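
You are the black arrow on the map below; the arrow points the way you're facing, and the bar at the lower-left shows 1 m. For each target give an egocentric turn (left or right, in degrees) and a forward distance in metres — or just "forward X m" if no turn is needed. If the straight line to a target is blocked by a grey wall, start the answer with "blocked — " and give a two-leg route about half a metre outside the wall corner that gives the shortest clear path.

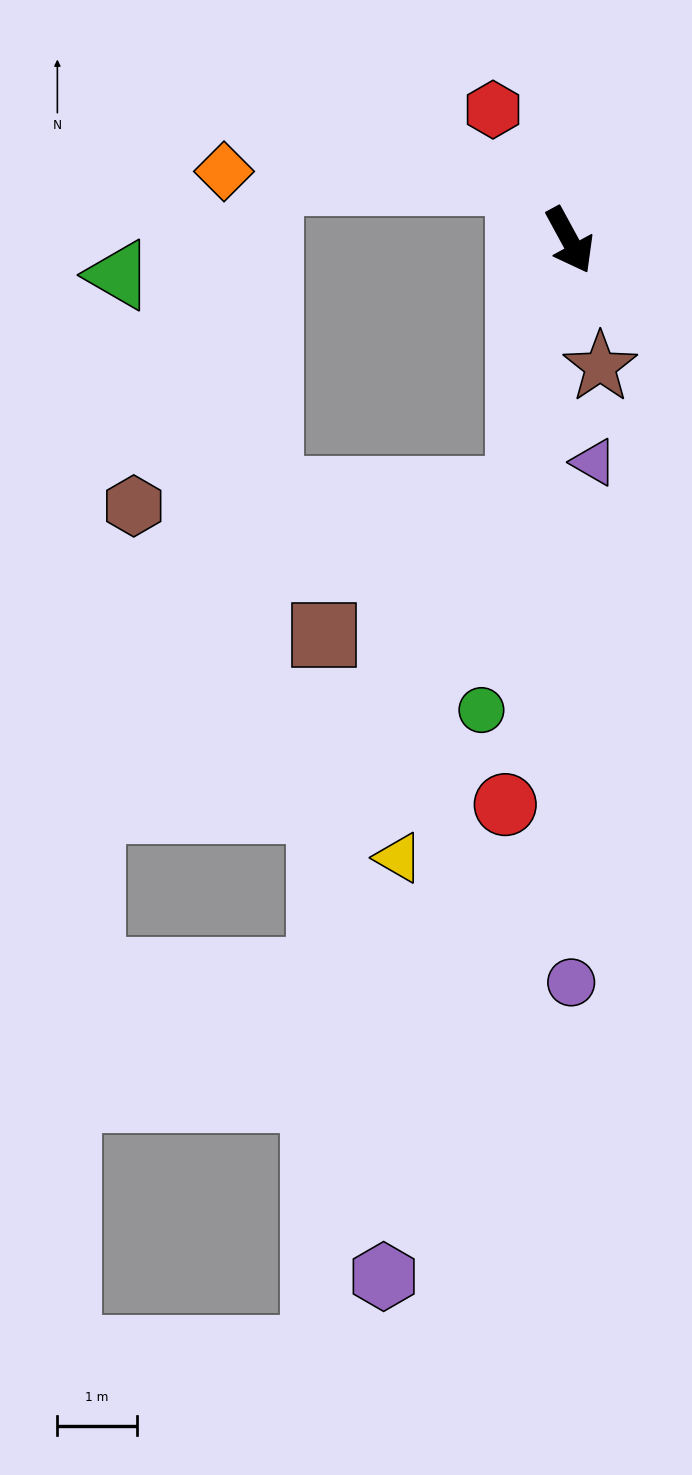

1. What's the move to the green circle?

turn right 39°, forward 6.0 m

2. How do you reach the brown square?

blocked — turn right 40°, forward 3.2 m, then turn right 42°, forward 3.1 m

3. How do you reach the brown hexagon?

blocked — turn right 40°, forward 3.2 m, then turn right 76°, forward 4.9 m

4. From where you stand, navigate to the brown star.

turn right 15°, forward 1.6 m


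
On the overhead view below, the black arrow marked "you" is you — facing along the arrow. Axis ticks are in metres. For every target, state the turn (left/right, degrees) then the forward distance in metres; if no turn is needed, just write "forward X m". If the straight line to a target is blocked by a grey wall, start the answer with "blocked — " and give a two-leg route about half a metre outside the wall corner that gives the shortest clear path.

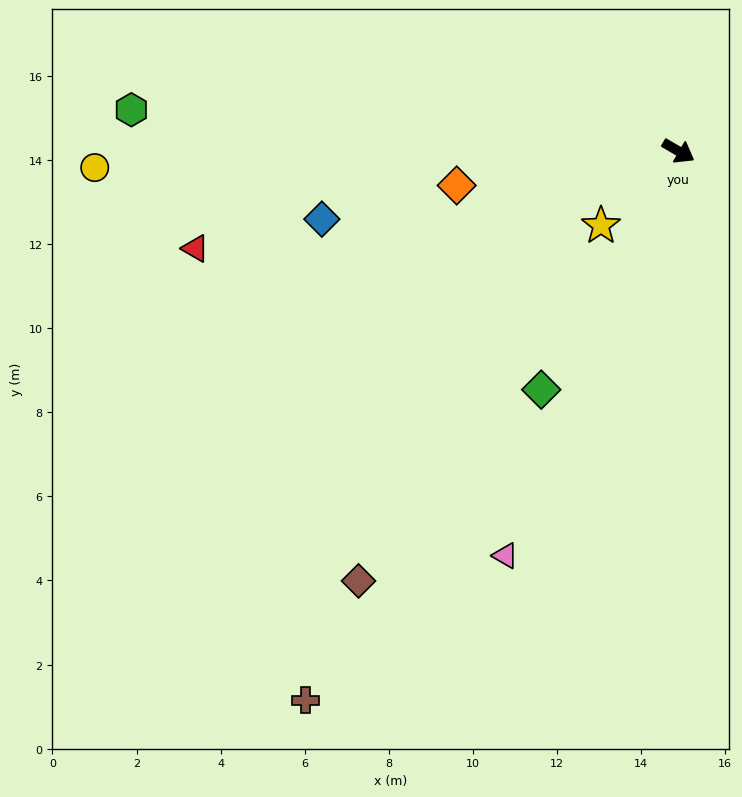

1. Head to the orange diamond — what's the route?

turn right 141°, forward 5.3 m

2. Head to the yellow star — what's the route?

turn right 106°, forward 2.6 m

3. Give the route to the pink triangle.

turn right 83°, forward 10.5 m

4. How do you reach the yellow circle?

turn right 148°, forward 13.9 m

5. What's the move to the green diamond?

turn right 90°, forward 6.5 m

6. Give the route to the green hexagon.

turn right 154°, forward 13.0 m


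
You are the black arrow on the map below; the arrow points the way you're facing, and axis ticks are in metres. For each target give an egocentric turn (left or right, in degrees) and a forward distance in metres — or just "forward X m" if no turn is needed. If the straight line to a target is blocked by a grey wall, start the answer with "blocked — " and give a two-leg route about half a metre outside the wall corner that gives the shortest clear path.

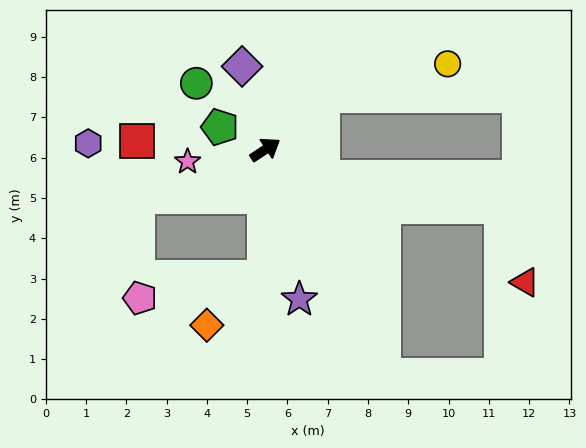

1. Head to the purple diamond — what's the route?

turn left 72°, forward 2.1 m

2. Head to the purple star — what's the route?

turn right 111°, forward 3.8 m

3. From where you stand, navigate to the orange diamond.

blocked — turn right 124°, forward 3.2 m, then turn right 49°, forward 1.9 m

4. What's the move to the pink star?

turn left 155°, forward 2.0 m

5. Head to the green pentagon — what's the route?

turn left 120°, forward 1.3 m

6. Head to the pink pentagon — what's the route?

blocked — turn right 124°, forward 3.2 m, then turn right 80°, forward 3.1 m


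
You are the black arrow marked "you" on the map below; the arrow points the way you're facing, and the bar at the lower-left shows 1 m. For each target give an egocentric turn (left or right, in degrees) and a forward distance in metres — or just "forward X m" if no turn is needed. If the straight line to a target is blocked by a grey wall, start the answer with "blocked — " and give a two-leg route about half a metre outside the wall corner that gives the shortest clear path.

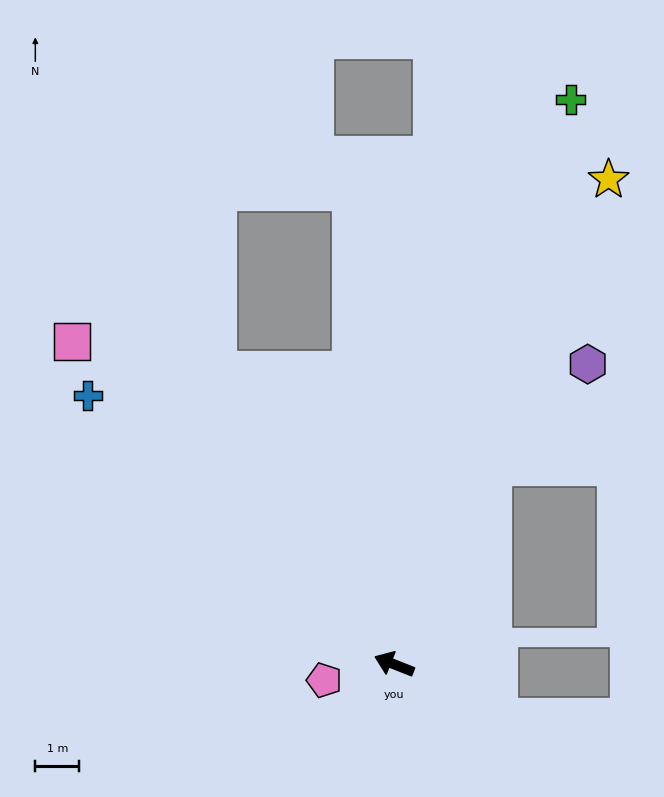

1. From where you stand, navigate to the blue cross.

turn right 20°, forward 9.3 m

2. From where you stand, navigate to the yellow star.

turn right 92°, forward 12.1 m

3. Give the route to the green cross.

turn right 86°, forward 13.5 m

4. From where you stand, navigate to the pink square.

turn right 23°, forward 10.4 m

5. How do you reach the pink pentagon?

turn left 34°, forward 1.6 m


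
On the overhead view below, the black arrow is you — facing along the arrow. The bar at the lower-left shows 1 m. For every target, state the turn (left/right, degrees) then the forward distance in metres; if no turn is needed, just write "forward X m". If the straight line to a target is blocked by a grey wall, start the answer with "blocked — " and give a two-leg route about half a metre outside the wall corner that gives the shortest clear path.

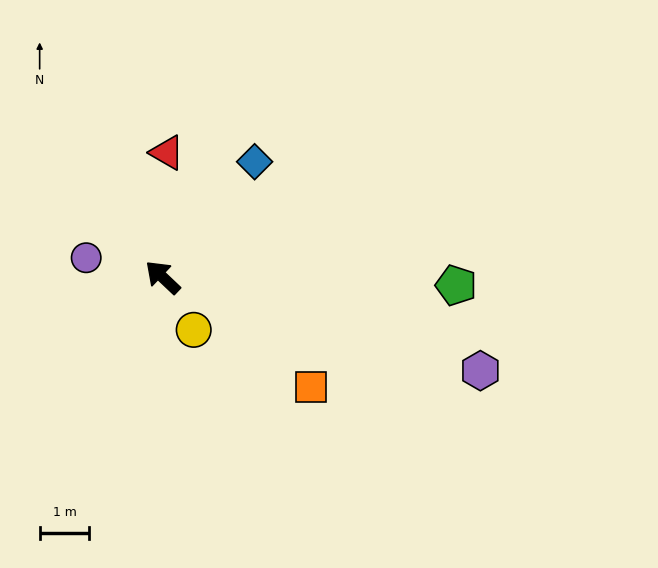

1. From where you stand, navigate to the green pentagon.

turn right 138°, forward 5.9 m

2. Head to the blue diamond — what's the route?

turn right 85°, forward 3.0 m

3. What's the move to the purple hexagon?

turn right 153°, forward 6.7 m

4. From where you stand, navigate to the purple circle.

turn left 29°, forward 1.6 m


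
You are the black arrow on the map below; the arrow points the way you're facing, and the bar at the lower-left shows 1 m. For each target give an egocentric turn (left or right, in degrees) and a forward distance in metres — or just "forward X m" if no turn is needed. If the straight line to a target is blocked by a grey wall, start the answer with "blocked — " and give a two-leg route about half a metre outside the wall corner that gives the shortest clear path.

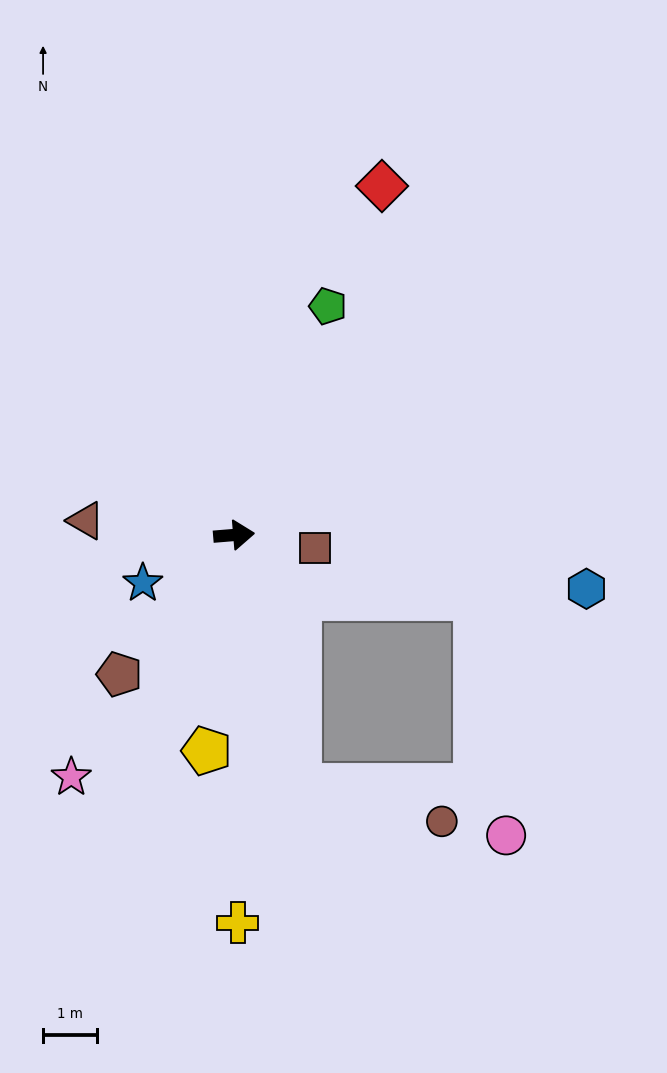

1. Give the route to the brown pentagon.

turn right 134°, forward 3.4 m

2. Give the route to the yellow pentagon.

turn right 102°, forward 4.0 m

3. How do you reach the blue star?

turn right 157°, forward 1.9 m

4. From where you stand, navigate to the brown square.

turn right 14°, forward 1.5 m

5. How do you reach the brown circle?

blocked — turn right 80°, forward 4.8 m, then turn left 61°, forward 2.7 m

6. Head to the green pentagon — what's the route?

turn left 63°, forward 4.6 m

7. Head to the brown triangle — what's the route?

turn left 170°, forward 2.8 m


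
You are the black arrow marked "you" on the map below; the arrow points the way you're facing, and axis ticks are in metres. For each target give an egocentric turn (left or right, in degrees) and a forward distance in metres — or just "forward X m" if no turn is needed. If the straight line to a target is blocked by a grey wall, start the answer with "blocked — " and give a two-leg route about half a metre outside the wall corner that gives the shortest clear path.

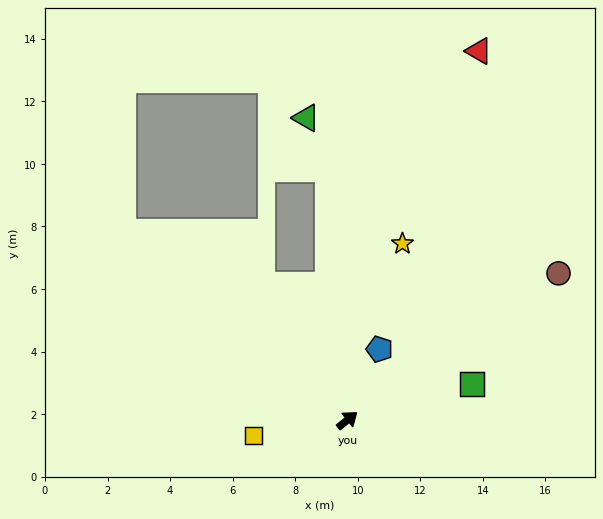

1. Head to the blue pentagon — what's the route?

turn left 27°, forward 2.5 m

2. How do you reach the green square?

turn right 22°, forward 4.1 m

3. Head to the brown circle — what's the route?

turn right 4°, forward 8.2 m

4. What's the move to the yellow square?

turn left 151°, forward 3.0 m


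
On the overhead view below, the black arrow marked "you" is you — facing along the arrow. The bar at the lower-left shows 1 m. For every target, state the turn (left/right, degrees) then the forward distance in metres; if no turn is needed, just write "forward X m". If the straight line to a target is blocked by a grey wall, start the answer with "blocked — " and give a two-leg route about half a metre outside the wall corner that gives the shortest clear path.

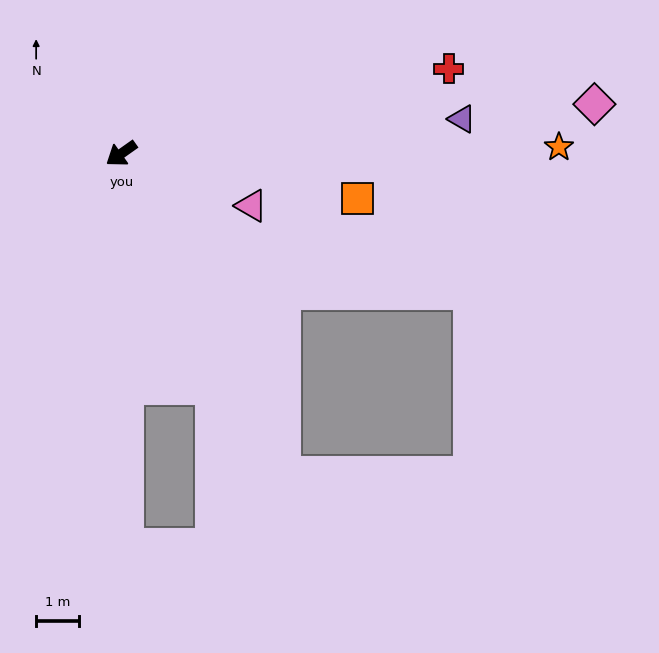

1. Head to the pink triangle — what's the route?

turn left 123°, forward 3.3 m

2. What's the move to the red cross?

turn left 159°, forward 7.9 m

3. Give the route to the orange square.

turn left 134°, forward 5.6 m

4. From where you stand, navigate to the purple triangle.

turn left 151°, forward 8.0 m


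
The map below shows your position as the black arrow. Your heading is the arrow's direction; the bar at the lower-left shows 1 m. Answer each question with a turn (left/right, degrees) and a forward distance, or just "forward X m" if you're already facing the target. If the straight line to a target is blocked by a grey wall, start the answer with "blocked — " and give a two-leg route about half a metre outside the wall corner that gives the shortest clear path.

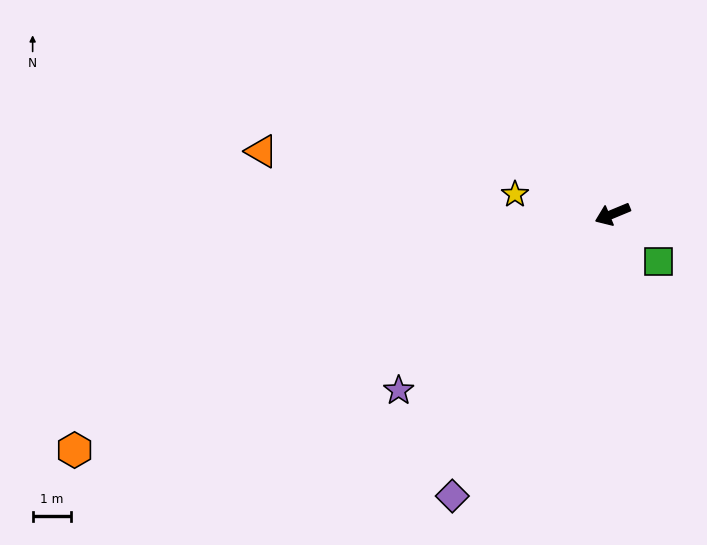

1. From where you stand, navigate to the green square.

turn left 112°, forward 1.7 m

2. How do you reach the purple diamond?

turn left 38°, forward 8.5 m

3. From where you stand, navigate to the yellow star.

turn right 34°, forward 2.6 m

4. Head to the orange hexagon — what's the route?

forward 15.4 m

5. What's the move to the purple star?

turn left 17°, forward 7.3 m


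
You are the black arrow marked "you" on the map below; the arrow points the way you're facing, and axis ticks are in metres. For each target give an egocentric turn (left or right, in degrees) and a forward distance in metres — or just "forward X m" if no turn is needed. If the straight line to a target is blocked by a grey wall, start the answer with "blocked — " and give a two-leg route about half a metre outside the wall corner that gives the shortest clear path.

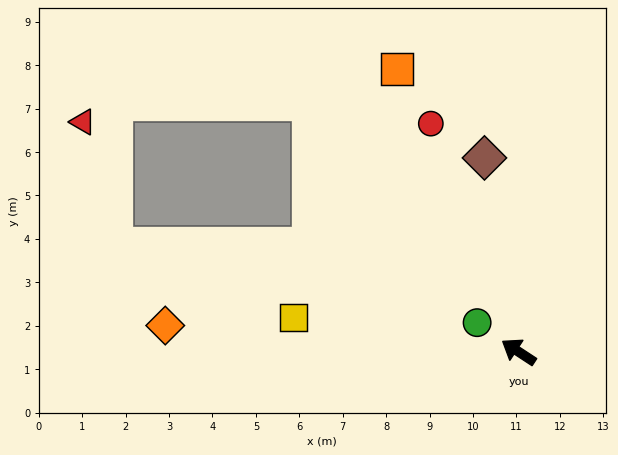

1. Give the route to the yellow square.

turn left 25°, forward 5.2 m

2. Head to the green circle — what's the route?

forward 1.2 m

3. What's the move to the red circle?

turn right 36°, forward 5.6 m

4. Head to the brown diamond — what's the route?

turn right 47°, forward 4.5 m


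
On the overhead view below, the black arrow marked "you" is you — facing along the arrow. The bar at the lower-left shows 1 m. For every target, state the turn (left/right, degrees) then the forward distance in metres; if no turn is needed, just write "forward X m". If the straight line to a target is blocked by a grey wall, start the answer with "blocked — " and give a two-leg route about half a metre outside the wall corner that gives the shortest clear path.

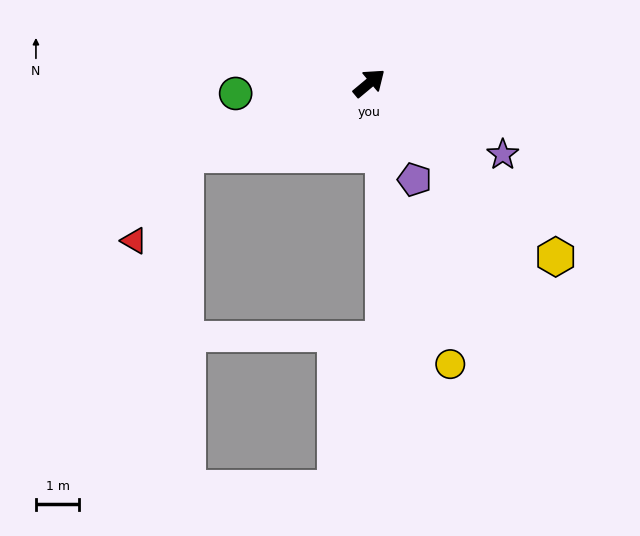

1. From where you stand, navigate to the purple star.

turn right 68°, forward 3.5 m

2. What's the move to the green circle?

turn left 145°, forward 3.1 m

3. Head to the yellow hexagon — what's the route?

turn right 83°, forward 5.9 m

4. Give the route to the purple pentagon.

turn right 105°, forward 2.5 m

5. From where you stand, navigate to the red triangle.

blocked — turn left 161°, forward 4.6 m, then turn left 38°, forward 2.3 m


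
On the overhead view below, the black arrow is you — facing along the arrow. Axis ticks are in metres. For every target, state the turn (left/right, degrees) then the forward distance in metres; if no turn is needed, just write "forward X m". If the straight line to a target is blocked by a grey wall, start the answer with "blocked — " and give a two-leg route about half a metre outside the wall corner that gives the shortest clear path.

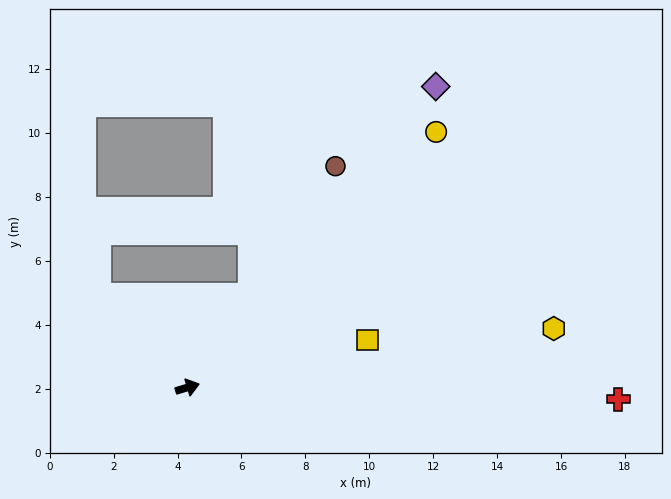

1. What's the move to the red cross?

turn right 18°, forward 13.5 m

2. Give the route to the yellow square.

forward 5.8 m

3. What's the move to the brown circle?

turn left 39°, forward 8.3 m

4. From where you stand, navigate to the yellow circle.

turn left 29°, forward 11.2 m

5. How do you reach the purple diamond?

turn left 34°, forward 12.2 m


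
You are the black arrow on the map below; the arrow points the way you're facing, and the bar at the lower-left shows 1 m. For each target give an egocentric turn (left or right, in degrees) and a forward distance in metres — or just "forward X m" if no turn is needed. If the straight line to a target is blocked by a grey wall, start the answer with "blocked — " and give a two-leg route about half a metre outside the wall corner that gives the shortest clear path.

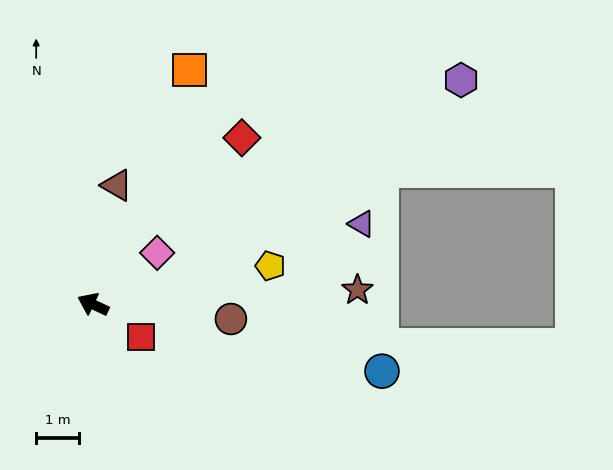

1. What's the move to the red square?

turn left 171°, forward 1.4 m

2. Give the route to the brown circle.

turn right 161°, forward 3.2 m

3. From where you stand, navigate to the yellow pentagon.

turn right 142°, forward 4.3 m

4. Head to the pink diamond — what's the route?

turn right 116°, forward 1.9 m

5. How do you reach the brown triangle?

turn right 76°, forward 2.8 m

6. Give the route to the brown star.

turn right 152°, forward 6.2 m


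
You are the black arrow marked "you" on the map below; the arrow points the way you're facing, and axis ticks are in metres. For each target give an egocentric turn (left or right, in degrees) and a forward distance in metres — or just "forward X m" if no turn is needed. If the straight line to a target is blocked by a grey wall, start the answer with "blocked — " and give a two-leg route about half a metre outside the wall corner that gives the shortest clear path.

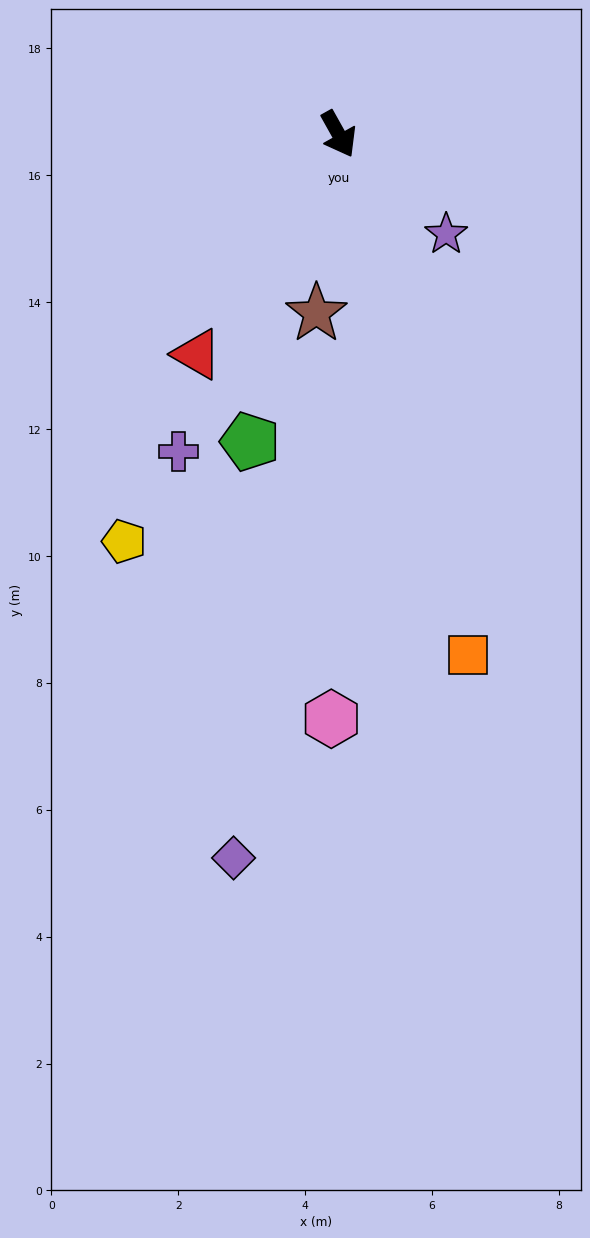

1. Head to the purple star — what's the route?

turn left 18°, forward 2.3 m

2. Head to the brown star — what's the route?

turn right 36°, forward 2.8 m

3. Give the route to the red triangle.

turn right 62°, forward 4.1 m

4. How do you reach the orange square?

turn right 15°, forward 8.5 m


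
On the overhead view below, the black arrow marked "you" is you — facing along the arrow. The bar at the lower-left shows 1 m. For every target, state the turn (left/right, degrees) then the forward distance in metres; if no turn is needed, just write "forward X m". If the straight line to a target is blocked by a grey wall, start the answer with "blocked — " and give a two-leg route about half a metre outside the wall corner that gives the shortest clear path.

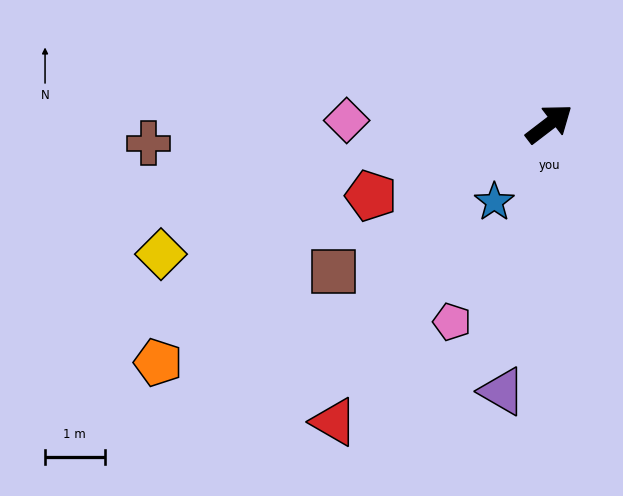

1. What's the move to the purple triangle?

turn right 137°, forward 4.6 m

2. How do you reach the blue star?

turn right 163°, forward 1.6 m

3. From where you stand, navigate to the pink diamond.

turn left 142°, forward 3.4 m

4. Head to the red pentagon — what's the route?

turn left 165°, forward 3.2 m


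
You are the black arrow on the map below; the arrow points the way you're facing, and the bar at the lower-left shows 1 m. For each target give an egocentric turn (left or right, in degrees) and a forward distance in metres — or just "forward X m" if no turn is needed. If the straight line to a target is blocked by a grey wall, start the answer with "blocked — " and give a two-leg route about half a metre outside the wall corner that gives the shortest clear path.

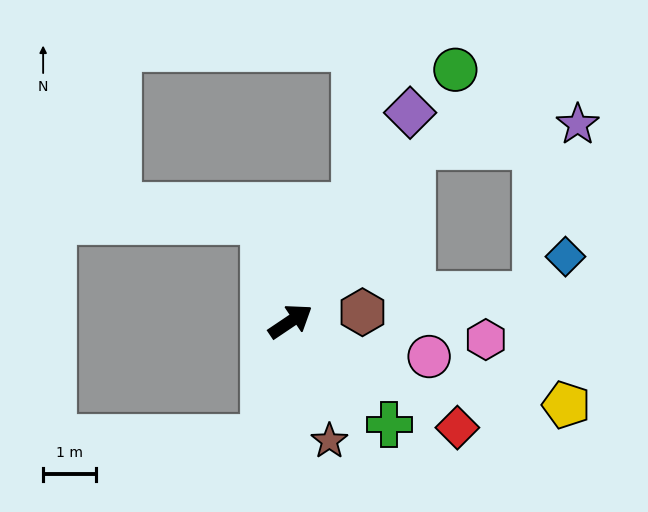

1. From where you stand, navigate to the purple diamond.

turn left 26°, forward 4.5 m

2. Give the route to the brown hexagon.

turn right 27°, forward 1.4 m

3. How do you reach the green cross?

turn right 80°, forward 2.7 m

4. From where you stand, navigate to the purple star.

blocked — turn left 21°, forward 4.0 m, then turn right 47°, forward 3.1 m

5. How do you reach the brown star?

turn right 106°, forward 2.4 m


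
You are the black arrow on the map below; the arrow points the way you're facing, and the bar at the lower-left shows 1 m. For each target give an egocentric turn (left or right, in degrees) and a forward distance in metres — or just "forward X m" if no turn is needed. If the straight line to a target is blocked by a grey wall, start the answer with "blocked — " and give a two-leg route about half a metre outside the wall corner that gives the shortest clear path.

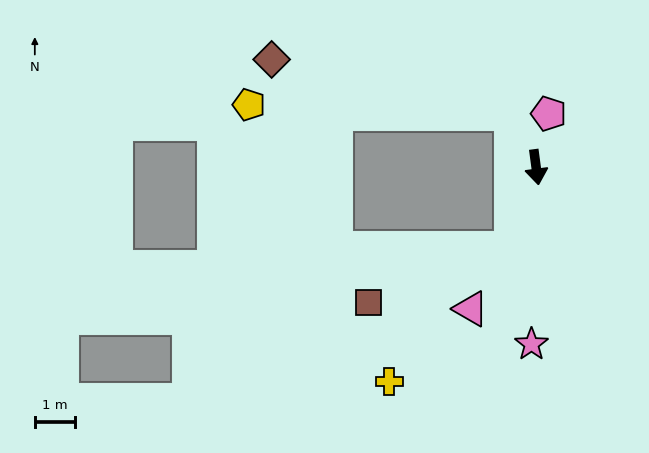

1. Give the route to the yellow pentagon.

blocked — turn right 163°, forward 1.5 m, then turn left 64°, forward 6.5 m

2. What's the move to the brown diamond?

blocked — turn right 163°, forward 1.5 m, then turn left 53°, forward 6.1 m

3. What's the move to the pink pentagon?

turn left 159°, forward 1.4 m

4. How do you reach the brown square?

blocked — turn right 25°, forward 2.1 m, then turn right 52°, forward 3.8 m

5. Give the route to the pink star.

turn right 9°, forward 4.4 m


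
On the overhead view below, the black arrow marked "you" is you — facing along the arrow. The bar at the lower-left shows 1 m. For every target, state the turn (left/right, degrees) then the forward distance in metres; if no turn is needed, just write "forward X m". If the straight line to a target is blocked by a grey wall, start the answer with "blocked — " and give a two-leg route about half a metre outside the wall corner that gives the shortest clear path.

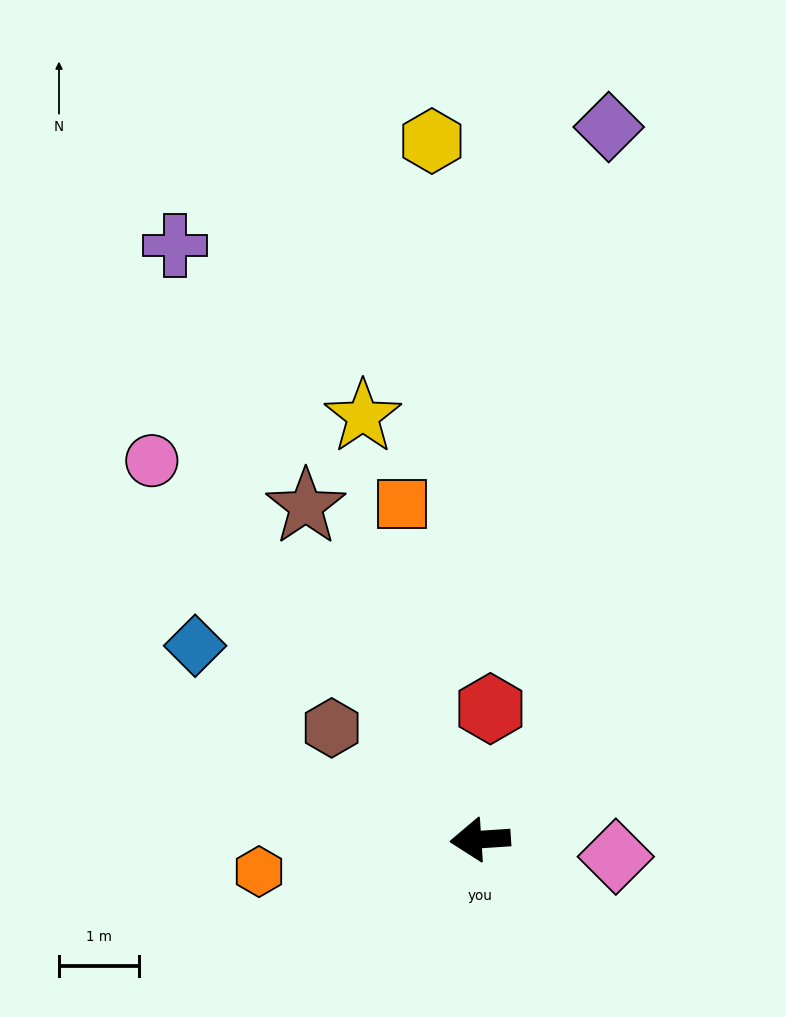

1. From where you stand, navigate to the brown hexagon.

turn right 41°, forward 2.3 m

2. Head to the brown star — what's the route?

turn right 66°, forward 4.7 m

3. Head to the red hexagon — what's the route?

turn right 98°, forward 1.6 m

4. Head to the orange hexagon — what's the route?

turn left 4°, forward 2.8 m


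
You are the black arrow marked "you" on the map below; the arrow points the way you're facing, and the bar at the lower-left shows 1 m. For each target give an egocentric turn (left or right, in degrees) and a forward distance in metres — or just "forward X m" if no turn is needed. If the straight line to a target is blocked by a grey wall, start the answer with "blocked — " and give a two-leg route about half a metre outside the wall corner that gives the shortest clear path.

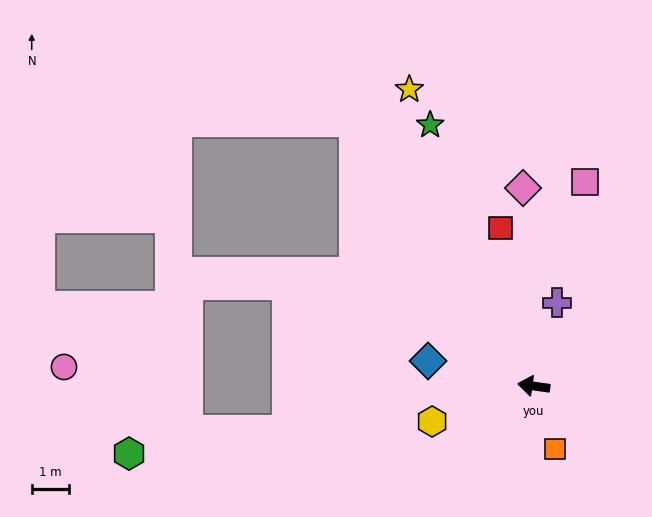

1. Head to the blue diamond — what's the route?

turn right 5°, forward 2.9 m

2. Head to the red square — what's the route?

turn right 70°, forward 4.3 m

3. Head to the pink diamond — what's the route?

turn right 79°, forward 5.3 m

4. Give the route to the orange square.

turn left 117°, forward 1.8 m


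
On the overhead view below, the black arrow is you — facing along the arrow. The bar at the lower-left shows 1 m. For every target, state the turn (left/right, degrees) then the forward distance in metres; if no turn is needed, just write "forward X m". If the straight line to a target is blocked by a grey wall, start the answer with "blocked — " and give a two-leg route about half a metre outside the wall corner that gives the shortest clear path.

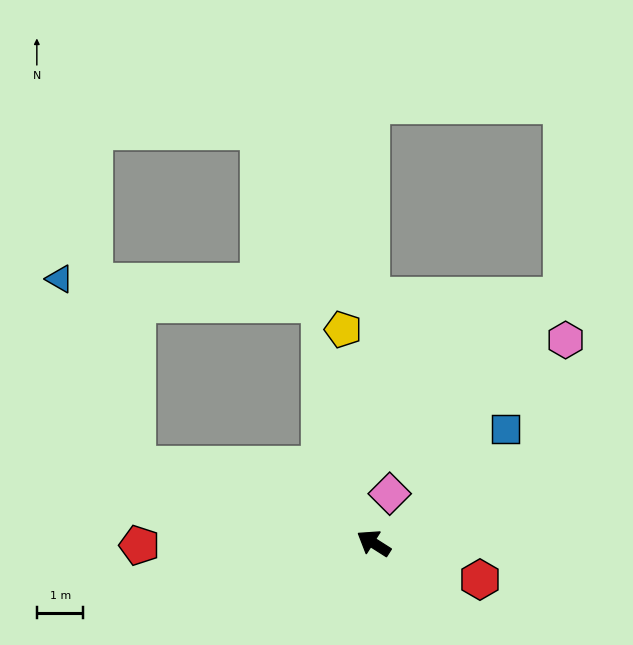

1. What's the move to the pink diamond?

turn right 76°, forward 1.1 m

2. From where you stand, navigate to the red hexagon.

turn right 166°, forward 2.4 m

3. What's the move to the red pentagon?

turn left 33°, forward 5.0 m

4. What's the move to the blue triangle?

blocked — turn left 15°, forward 5.4 m, then turn right 50°, forward 4.3 m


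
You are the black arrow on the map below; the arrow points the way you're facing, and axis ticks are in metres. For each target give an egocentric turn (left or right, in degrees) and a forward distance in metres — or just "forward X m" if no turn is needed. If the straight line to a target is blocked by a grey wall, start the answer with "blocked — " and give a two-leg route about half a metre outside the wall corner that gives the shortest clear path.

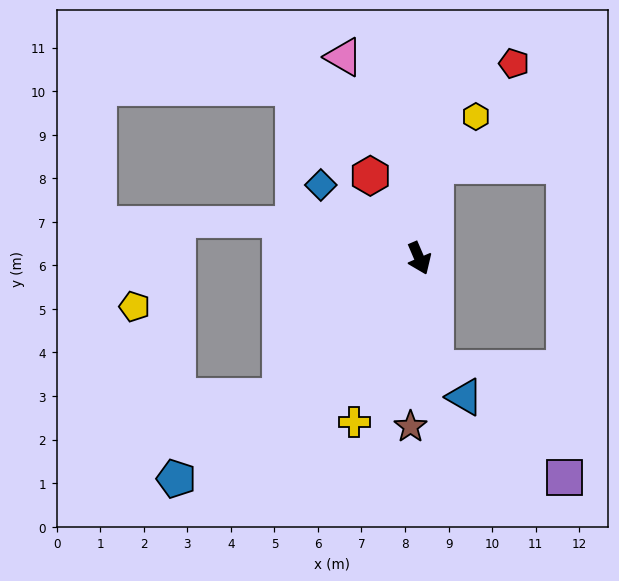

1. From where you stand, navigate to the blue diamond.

turn right 150°, forward 2.8 m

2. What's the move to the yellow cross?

turn right 45°, forward 4.0 m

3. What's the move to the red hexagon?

turn right 173°, forward 2.2 m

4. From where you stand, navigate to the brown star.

turn right 26°, forward 3.9 m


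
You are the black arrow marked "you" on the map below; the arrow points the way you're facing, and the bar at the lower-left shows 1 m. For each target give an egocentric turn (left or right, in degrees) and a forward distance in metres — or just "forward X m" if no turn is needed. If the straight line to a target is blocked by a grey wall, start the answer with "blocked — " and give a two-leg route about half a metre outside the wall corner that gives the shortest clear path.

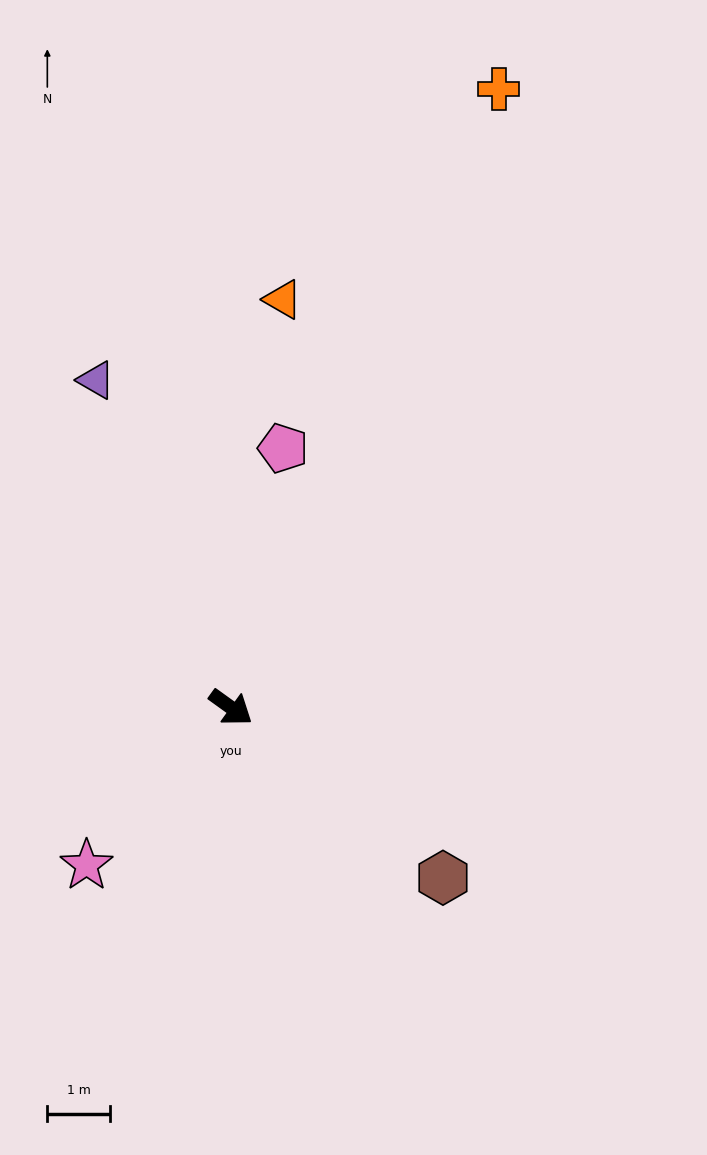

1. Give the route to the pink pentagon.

turn left 114°, forward 4.2 m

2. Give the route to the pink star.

turn right 97°, forward 3.4 m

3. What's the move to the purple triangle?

turn left 148°, forward 5.7 m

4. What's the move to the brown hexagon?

turn right 3°, forward 4.4 m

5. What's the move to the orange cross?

turn left 102°, forward 10.8 m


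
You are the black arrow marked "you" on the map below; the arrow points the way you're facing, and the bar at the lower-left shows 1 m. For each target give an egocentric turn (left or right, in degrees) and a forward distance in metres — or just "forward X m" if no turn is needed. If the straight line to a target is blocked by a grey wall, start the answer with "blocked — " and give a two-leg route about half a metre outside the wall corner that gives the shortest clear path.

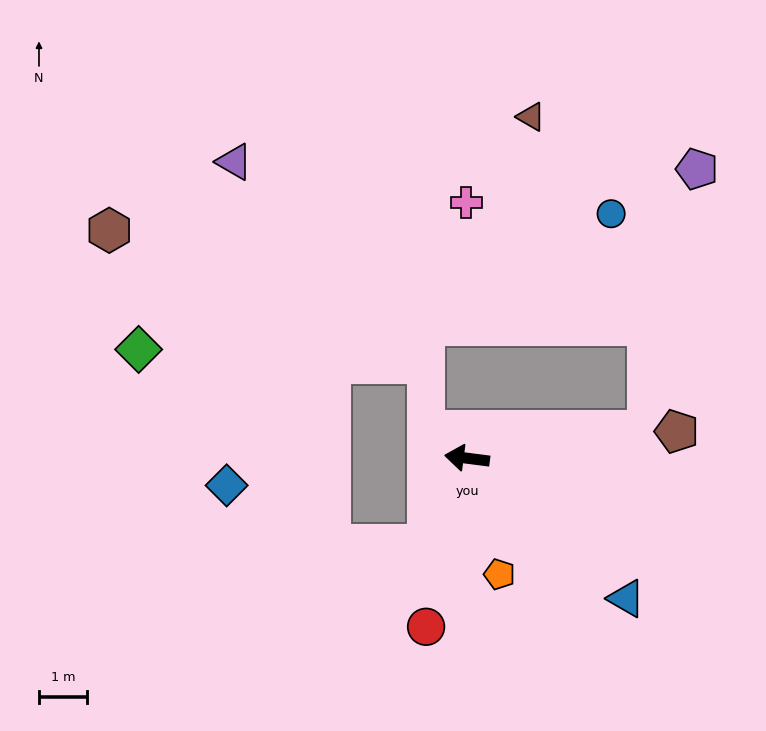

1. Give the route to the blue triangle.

turn left 146°, forward 4.4 m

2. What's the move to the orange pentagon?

turn left 113°, forward 2.5 m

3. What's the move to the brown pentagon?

turn right 165°, forward 4.4 m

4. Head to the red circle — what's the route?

turn left 84°, forward 3.6 m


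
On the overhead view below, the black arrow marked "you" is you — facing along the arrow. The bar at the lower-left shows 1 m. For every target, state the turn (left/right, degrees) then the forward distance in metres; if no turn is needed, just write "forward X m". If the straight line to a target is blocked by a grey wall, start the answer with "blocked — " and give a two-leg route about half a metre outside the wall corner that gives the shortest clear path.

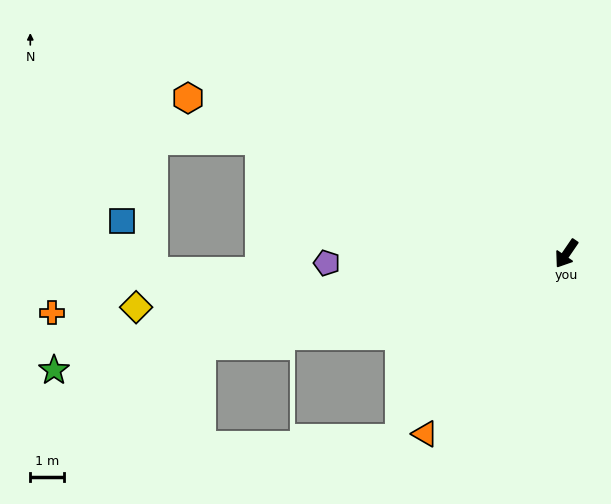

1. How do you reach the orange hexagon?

turn right 78°, forward 12.1 m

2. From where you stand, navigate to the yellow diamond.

turn right 49°, forward 12.9 m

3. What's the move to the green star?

turn right 43°, forward 15.6 m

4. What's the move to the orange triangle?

turn right 4°, forward 6.8 m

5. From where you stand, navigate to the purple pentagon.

turn right 53°, forward 7.1 m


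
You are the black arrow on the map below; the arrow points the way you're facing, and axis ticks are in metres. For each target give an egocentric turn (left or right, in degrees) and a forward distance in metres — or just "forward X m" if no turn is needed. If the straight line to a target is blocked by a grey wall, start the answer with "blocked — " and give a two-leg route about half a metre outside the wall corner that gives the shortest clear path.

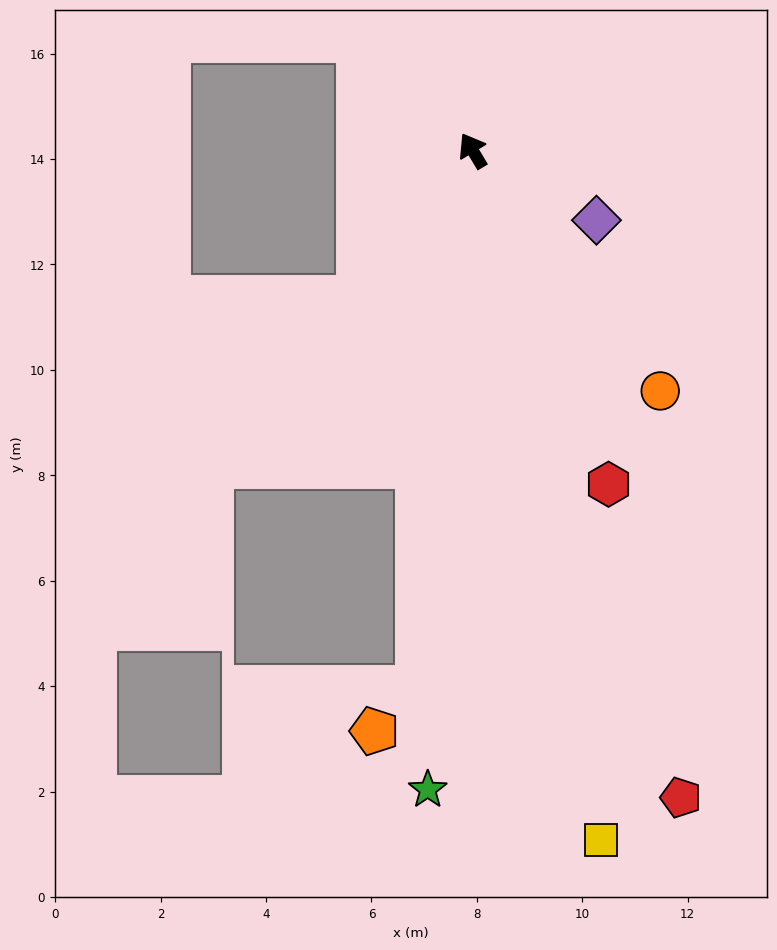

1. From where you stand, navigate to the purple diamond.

turn right 150°, forward 2.7 m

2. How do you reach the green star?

turn left 145°, forward 12.2 m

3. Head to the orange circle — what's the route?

turn right 173°, forward 5.8 m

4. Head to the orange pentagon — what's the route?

blocked — turn left 143°, forward 10.2 m, then turn right 38°, forward 1.2 m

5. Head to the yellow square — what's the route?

turn left 160°, forward 13.3 m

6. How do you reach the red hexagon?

turn left 171°, forward 6.8 m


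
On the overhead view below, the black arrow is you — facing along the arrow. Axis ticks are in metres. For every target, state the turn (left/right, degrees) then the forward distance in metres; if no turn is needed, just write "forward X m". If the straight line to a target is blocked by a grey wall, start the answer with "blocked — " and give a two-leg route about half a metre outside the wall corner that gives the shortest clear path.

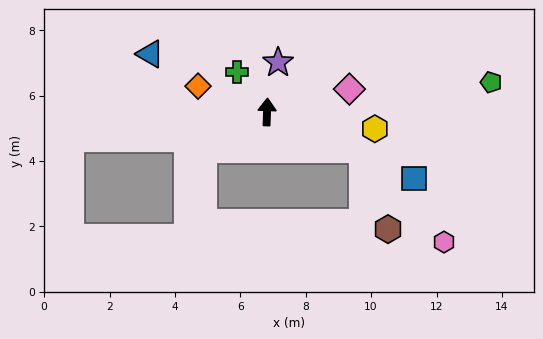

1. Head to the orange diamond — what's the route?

turn left 72°, forward 2.3 m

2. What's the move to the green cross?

turn left 39°, forward 1.5 m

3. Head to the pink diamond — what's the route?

turn right 73°, forward 2.6 m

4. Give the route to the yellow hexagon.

turn right 97°, forward 3.3 m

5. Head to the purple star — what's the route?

turn right 11°, forward 1.6 m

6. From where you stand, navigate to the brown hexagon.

blocked — turn right 110°, forward 3.1 m, then turn right 50°, forward 2.6 m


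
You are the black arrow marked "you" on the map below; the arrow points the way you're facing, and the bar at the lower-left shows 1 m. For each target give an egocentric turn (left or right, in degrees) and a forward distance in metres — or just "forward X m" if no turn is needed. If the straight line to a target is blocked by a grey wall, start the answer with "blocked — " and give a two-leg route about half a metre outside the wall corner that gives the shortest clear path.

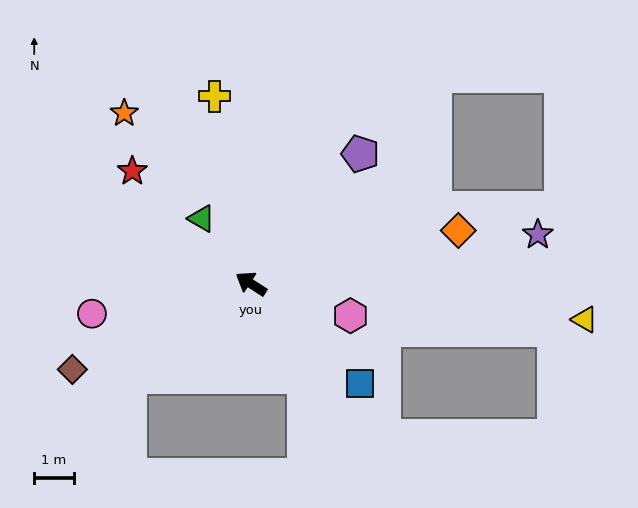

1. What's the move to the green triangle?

turn right 20°, forward 2.1 m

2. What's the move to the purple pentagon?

turn right 97°, forward 4.3 m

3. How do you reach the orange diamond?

turn right 133°, forward 5.4 m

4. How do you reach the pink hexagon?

turn right 165°, forward 2.6 m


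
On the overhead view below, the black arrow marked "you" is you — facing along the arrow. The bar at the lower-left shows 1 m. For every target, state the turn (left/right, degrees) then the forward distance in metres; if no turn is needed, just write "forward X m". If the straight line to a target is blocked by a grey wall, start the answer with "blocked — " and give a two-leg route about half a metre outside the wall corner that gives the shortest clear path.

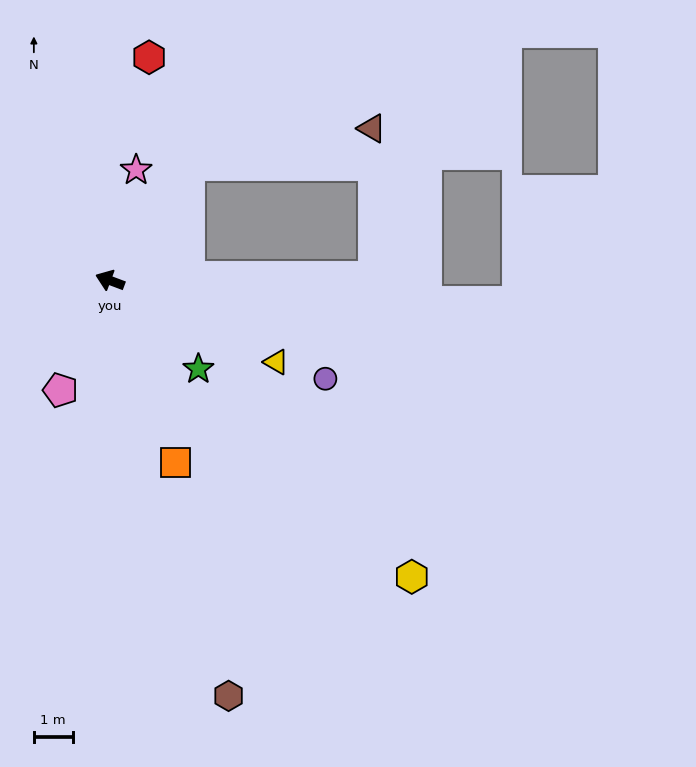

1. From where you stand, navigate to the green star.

turn left 156°, forward 3.2 m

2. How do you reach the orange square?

turn left 130°, forward 5.0 m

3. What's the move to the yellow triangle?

turn left 174°, forward 4.8 m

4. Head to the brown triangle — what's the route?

blocked — turn right 103°, forward 3.6 m, then turn right 45°, forward 4.8 m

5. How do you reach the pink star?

turn right 83°, forward 2.9 m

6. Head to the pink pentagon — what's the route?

turn left 86°, forward 3.1 m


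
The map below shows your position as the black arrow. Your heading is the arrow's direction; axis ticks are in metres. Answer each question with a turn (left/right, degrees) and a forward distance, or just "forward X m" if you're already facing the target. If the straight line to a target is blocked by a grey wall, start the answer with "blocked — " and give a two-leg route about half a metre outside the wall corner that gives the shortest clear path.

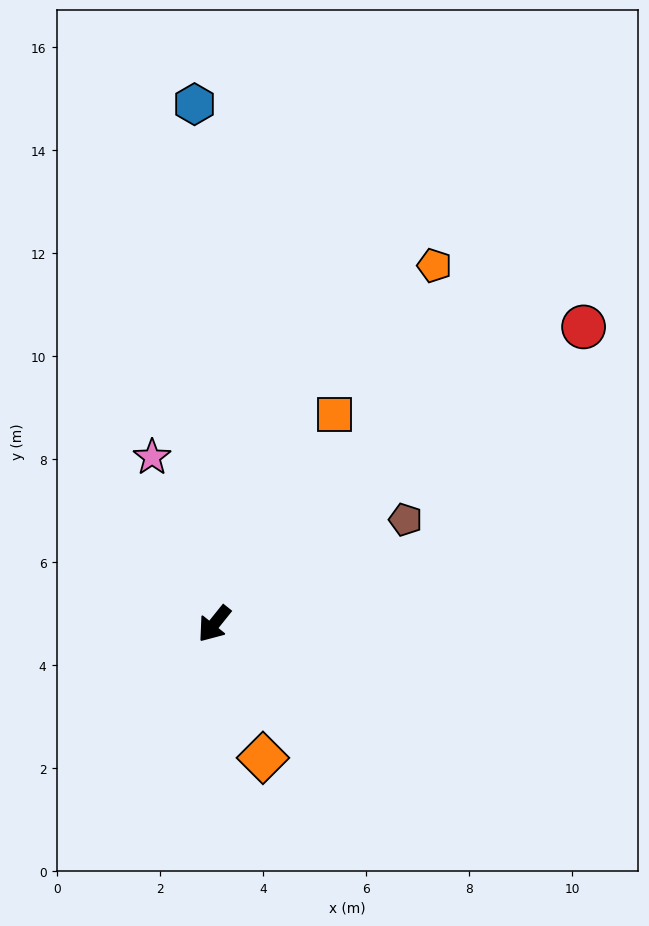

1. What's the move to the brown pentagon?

turn left 157°, forward 4.2 m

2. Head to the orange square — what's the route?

turn right 171°, forward 4.7 m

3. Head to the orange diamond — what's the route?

turn left 59°, forward 2.8 m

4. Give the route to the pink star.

turn right 121°, forward 3.5 m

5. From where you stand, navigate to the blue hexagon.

turn right 139°, forward 10.1 m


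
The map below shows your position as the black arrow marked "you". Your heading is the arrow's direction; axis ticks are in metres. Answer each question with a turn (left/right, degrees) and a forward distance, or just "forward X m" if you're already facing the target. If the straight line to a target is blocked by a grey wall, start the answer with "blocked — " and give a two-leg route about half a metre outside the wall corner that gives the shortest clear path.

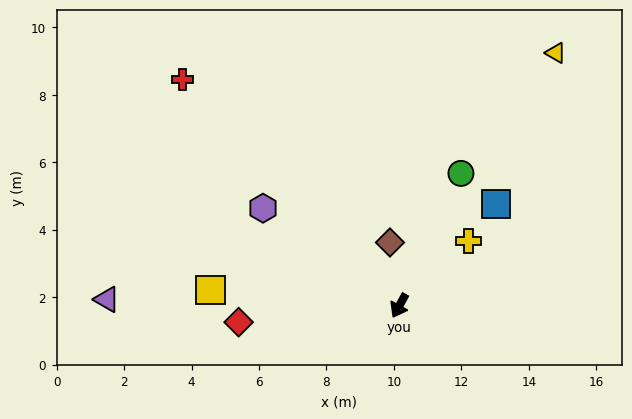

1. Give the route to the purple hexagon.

turn right 97°, forward 5.0 m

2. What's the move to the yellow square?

turn right 66°, forward 5.6 m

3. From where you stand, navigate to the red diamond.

turn right 56°, forward 4.8 m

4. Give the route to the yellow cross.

turn left 162°, forward 2.8 m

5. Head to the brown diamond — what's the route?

turn right 143°, forward 1.9 m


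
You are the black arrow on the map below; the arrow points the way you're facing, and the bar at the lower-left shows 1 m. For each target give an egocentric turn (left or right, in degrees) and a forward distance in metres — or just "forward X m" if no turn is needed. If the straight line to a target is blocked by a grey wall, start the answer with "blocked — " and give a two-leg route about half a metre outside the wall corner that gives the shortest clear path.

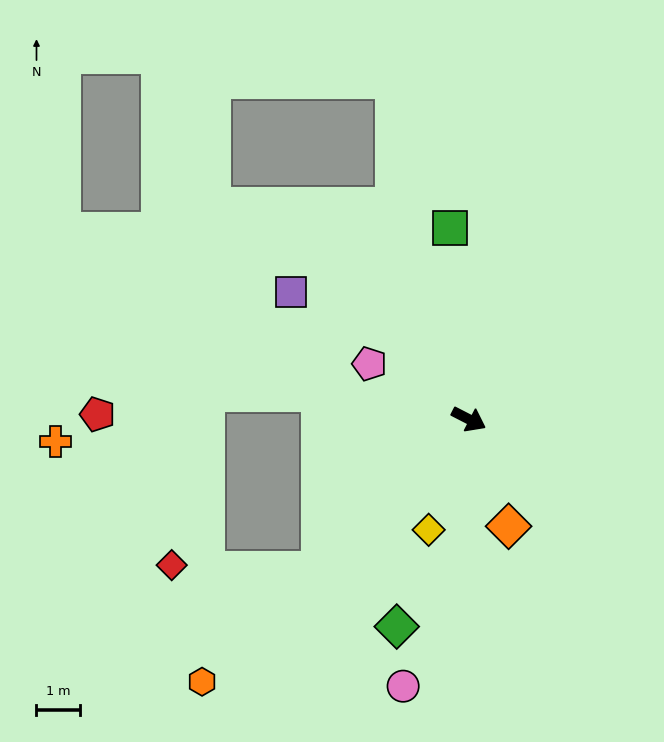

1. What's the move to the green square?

turn left 123°, forward 4.4 m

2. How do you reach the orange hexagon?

turn right 108°, forward 8.5 m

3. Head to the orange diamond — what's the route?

turn right 42°, forward 2.6 m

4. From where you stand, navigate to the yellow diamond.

turn right 83°, forward 2.7 m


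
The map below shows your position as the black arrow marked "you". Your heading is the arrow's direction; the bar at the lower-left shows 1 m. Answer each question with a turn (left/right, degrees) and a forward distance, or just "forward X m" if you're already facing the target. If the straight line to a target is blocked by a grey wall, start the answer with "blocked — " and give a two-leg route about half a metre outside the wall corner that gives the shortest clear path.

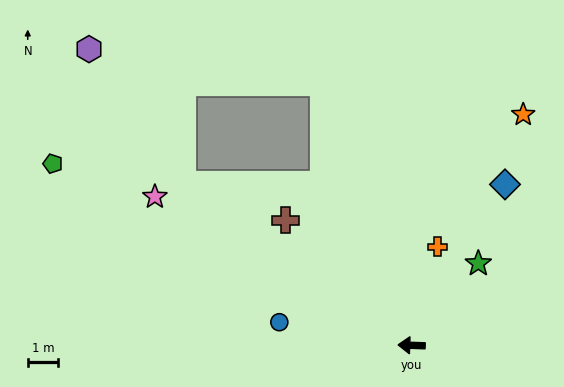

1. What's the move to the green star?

turn right 127°, forward 3.4 m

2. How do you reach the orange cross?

turn right 103°, forward 3.3 m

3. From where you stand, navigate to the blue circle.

turn right 8°, forward 4.4 m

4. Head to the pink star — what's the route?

turn right 28°, forward 9.7 m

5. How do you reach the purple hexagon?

blocked — turn right 33°, forward 9.1 m, then turn right 20°, forward 5.4 m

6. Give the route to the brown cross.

turn right 43°, forward 5.8 m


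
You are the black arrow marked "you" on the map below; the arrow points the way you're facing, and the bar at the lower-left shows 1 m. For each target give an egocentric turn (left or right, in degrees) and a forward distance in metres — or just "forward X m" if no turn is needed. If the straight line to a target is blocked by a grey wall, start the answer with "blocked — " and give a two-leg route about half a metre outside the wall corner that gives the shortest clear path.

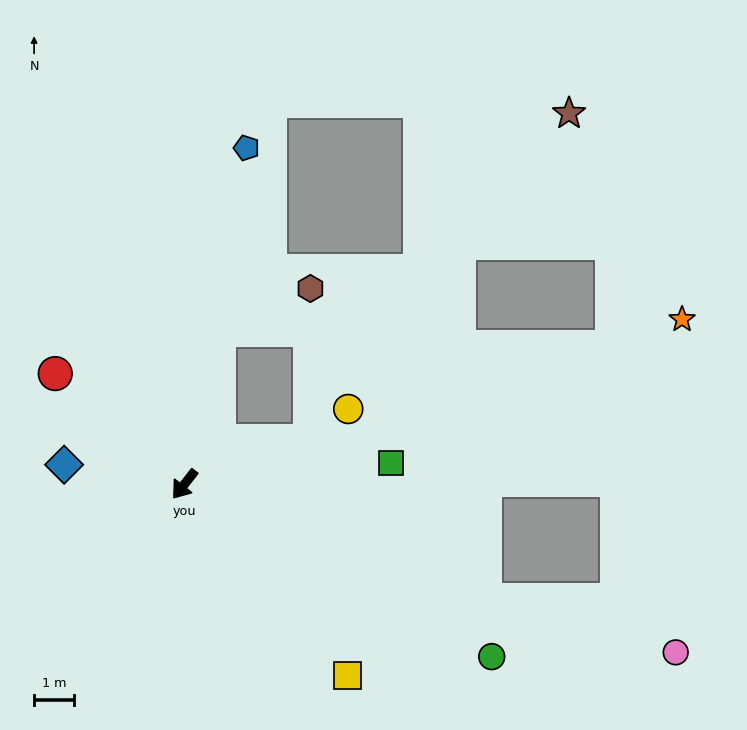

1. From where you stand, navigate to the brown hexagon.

blocked — turn right 155°, forward 4.0 m, then turn right 52°, forward 2.5 m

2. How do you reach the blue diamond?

turn right 61°, forward 3.1 m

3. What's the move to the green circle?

turn left 99°, forward 8.8 m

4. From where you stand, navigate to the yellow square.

turn left 79°, forward 6.3 m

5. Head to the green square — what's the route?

turn left 134°, forward 5.2 m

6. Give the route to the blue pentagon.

turn right 152°, forward 8.6 m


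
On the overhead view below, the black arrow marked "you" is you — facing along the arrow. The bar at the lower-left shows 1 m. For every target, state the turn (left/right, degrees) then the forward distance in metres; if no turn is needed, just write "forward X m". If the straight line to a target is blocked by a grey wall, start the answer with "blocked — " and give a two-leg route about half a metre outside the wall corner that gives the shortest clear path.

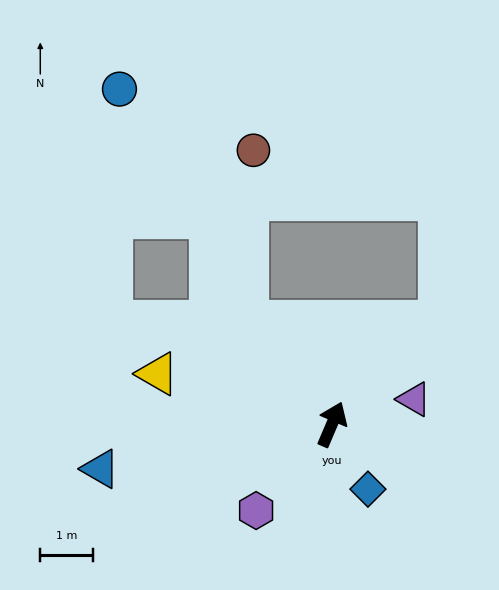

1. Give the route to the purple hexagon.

turn left 162°, forward 2.2 m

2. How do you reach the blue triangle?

turn left 124°, forward 4.5 m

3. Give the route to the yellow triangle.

turn left 97°, forward 3.5 m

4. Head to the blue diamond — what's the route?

turn right 128°, forward 1.4 m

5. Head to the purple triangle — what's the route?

turn right 50°, forward 1.6 m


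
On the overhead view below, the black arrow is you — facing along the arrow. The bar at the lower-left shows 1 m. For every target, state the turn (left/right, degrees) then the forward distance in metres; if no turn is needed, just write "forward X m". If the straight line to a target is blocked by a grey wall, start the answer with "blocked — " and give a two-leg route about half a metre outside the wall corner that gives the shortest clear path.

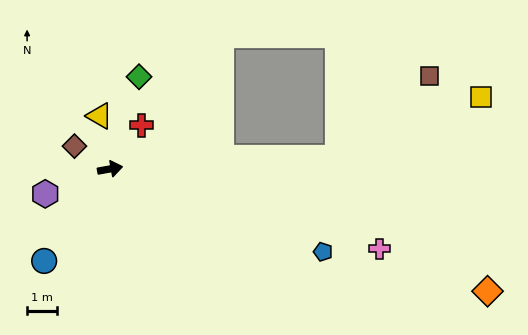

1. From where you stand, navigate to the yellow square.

blocked — turn right 7°, forward 7.6 m, then turn left 20°, forward 5.2 m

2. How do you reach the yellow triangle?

turn left 91°, forward 1.8 m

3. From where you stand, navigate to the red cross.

turn left 44°, forward 1.8 m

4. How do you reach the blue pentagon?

turn right 31°, forward 7.6 m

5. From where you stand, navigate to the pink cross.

turn right 27°, forward 9.4 m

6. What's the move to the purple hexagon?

turn right 169°, forward 2.3 m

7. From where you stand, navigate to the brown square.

blocked — turn right 7°, forward 7.6 m, then turn left 38°, forward 4.1 m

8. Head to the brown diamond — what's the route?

turn left 137°, forward 1.4 m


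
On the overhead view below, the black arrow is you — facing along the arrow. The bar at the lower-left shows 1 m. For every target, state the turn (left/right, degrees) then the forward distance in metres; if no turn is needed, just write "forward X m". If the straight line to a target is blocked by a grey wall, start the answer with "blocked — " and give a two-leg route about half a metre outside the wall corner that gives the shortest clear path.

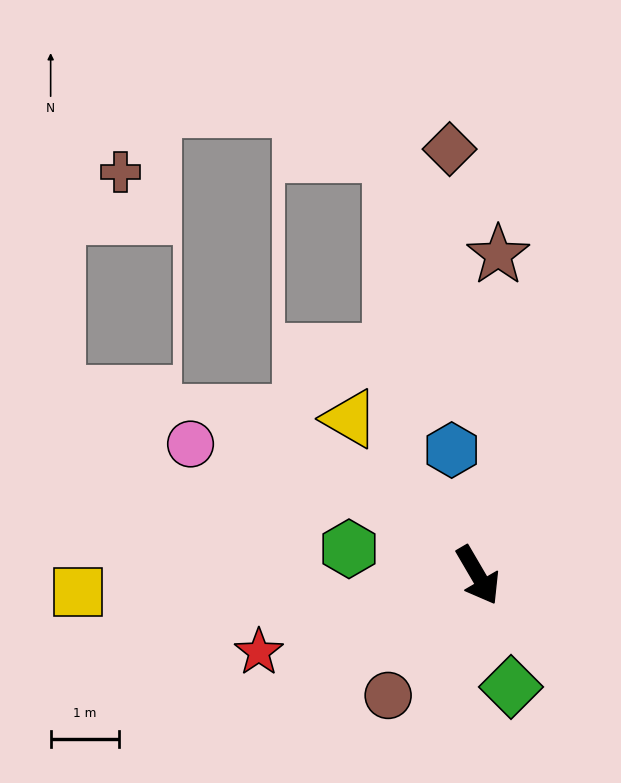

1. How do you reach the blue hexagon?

turn left 162°, forward 1.9 m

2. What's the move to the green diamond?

turn right 14°, forward 1.7 m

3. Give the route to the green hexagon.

turn right 132°, forward 1.9 m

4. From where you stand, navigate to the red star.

turn right 101°, forward 3.4 m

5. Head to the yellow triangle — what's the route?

turn right 171°, forward 3.0 m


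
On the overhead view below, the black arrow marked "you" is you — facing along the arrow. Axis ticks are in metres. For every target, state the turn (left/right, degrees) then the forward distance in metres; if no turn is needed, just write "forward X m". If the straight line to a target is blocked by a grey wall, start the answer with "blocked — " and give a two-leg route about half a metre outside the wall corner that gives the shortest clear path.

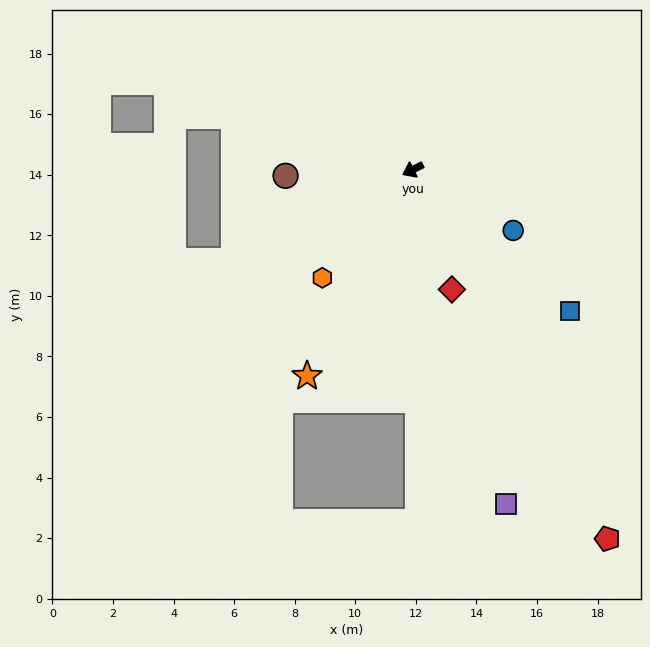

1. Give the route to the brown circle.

turn right 24°, forward 4.2 m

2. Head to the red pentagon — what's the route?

turn left 91°, forward 13.8 m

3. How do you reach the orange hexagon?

turn left 24°, forward 4.7 m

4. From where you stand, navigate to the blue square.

turn left 112°, forward 7.0 m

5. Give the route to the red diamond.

turn left 82°, forward 4.2 m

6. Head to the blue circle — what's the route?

turn left 122°, forward 3.9 m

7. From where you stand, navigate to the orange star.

turn left 36°, forward 7.7 m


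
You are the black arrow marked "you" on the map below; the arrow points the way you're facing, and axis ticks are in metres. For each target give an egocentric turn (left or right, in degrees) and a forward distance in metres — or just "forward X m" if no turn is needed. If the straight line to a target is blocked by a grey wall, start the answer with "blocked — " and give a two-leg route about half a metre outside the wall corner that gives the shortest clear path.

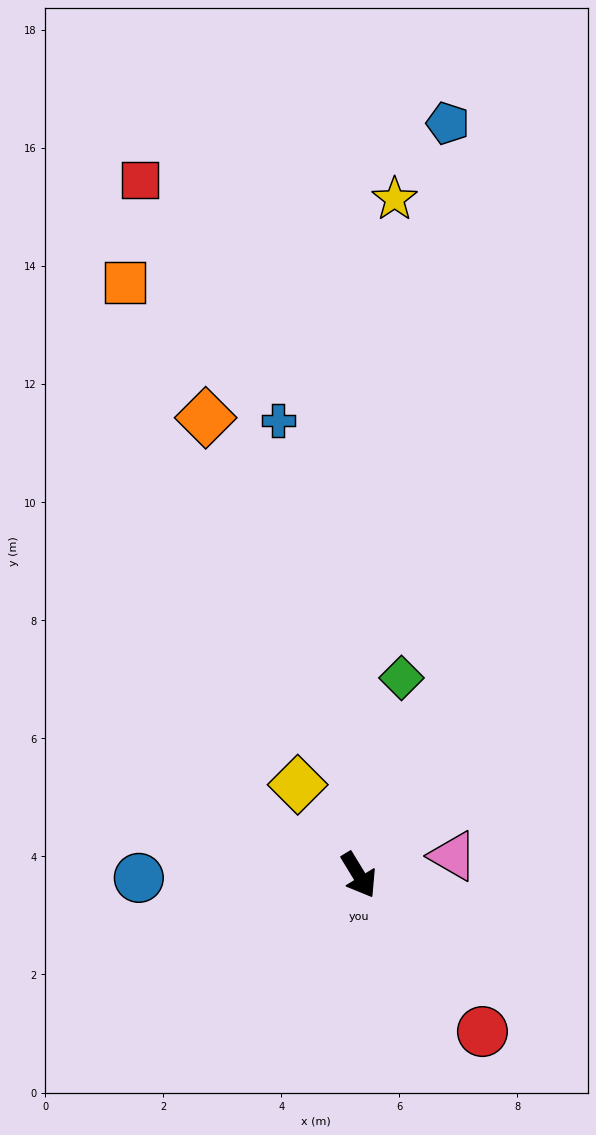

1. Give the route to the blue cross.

turn left 159°, forward 7.8 m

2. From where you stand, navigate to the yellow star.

turn left 146°, forward 11.5 m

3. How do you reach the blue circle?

turn right 121°, forward 3.7 m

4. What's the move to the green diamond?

turn left 136°, forward 3.4 m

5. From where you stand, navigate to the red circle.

turn left 7°, forward 3.4 m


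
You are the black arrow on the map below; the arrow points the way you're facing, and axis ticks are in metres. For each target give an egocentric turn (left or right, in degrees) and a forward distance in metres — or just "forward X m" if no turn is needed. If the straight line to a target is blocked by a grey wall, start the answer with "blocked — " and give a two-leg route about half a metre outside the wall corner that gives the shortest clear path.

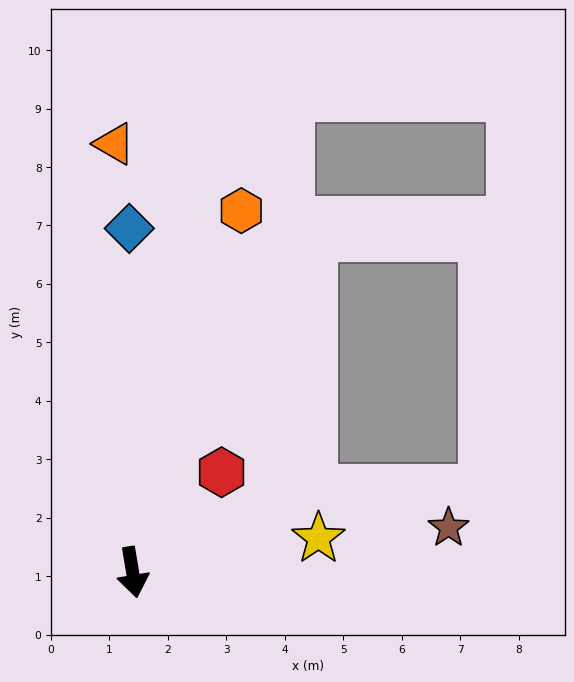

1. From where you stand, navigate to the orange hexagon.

turn left 154°, forward 6.5 m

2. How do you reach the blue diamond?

turn left 171°, forward 5.9 m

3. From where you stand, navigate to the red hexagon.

turn left 129°, forward 2.3 m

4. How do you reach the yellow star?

turn left 91°, forward 3.2 m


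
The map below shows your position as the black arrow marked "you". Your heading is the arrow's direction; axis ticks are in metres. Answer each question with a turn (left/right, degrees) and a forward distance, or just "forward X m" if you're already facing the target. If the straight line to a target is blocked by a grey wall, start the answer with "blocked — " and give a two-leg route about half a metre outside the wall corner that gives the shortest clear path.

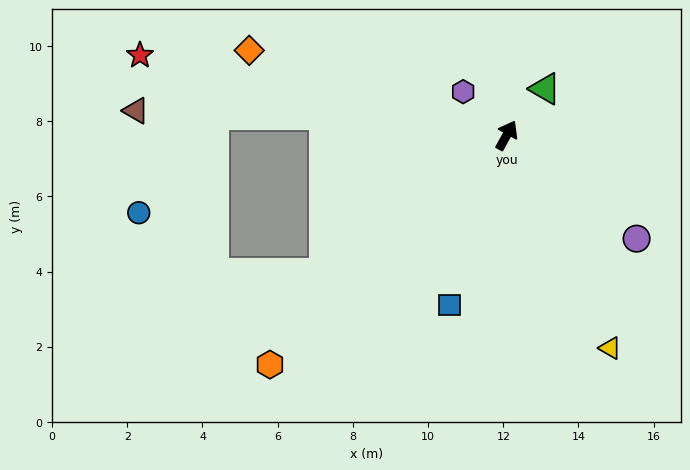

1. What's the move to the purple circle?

turn right 100°, forward 4.4 m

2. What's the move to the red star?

turn left 107°, forward 10.0 m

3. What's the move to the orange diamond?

turn left 101°, forward 7.2 m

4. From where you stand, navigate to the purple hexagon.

turn left 74°, forward 1.6 m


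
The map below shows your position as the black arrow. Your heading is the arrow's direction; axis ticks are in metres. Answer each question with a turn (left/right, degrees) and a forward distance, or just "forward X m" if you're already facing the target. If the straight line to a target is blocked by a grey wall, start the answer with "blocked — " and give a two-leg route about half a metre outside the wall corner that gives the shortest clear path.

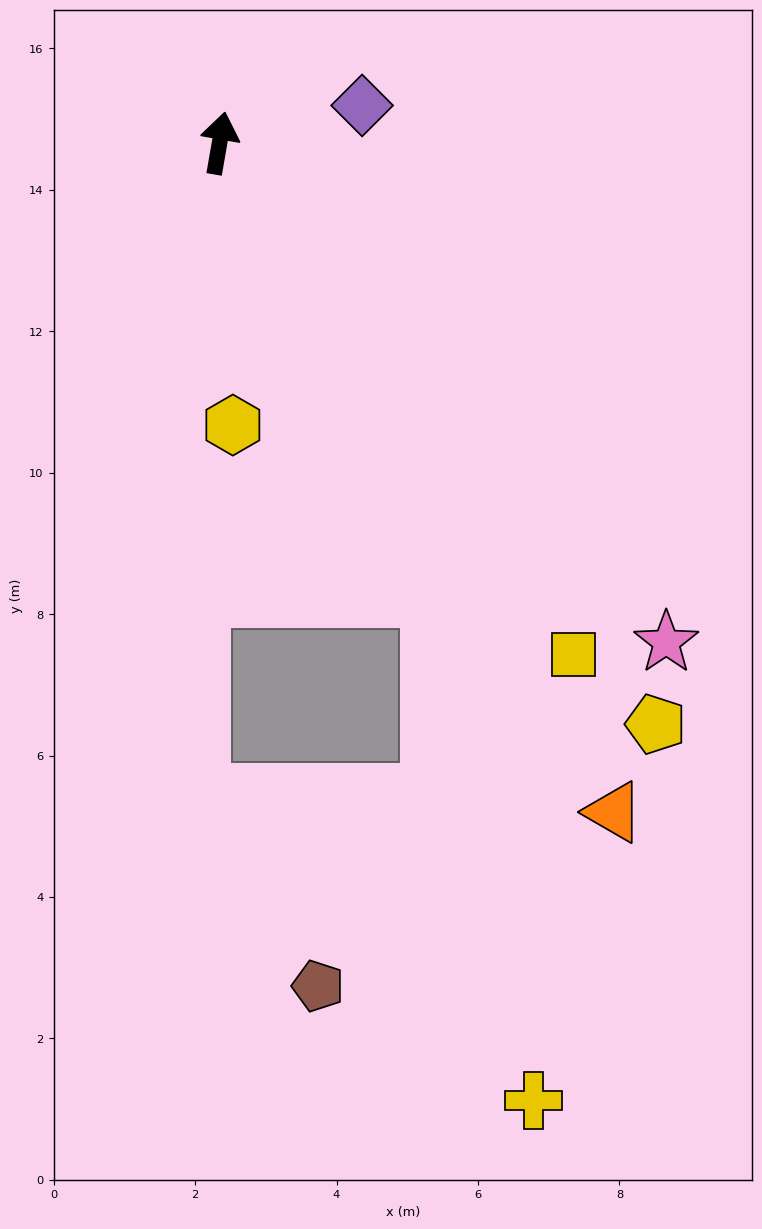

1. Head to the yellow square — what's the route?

turn right 135°, forward 8.8 m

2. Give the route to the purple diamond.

turn right 65°, forward 2.1 m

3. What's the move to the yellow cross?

blocked — turn right 145°, forward 7.1 m, then turn right 14°, forward 7.3 m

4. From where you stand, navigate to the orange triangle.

turn right 140°, forward 11.0 m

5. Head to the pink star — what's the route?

turn right 128°, forward 9.5 m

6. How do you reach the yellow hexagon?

turn right 167°, forward 4.0 m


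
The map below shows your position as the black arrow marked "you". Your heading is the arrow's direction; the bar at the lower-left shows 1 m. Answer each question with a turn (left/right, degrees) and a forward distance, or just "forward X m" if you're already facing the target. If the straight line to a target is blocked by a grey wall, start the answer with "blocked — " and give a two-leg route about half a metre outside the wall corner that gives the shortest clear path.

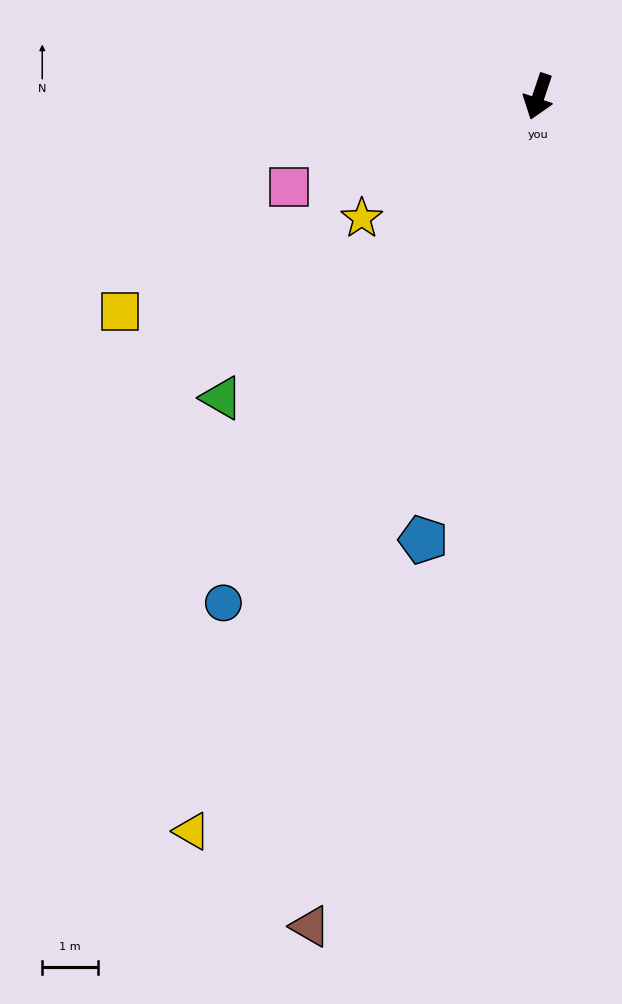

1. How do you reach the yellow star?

turn right 37°, forward 3.9 m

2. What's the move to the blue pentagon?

turn left 4°, forward 8.3 m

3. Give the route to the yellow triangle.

turn right 7°, forward 14.7 m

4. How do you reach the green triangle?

turn right 28°, forward 7.9 m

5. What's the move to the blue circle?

turn right 13°, forward 10.8 m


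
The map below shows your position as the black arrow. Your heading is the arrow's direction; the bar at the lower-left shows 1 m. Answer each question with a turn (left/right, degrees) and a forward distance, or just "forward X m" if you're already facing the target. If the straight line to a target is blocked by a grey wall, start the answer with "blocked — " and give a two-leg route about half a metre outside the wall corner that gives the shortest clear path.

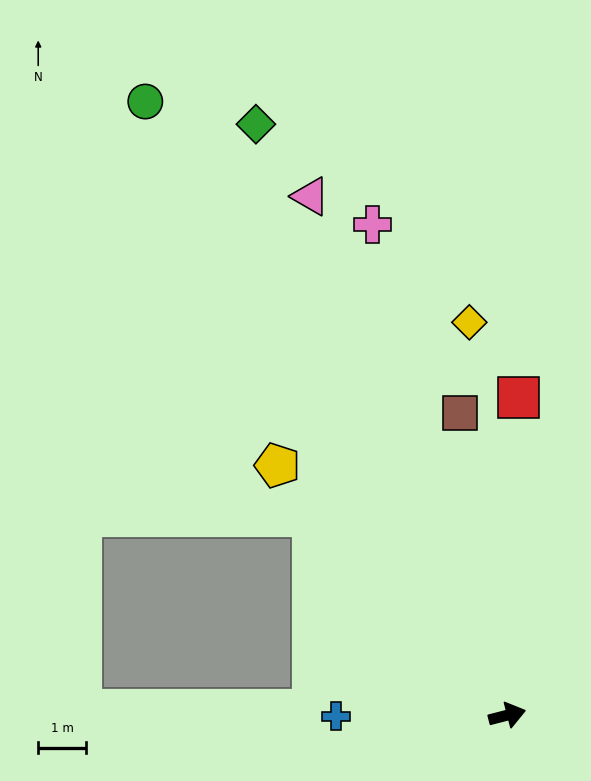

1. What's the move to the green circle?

turn left 106°, forward 14.9 m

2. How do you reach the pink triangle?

turn left 96°, forward 11.6 m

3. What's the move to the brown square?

turn left 84°, forward 6.4 m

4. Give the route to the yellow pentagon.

turn left 118°, forward 7.1 m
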